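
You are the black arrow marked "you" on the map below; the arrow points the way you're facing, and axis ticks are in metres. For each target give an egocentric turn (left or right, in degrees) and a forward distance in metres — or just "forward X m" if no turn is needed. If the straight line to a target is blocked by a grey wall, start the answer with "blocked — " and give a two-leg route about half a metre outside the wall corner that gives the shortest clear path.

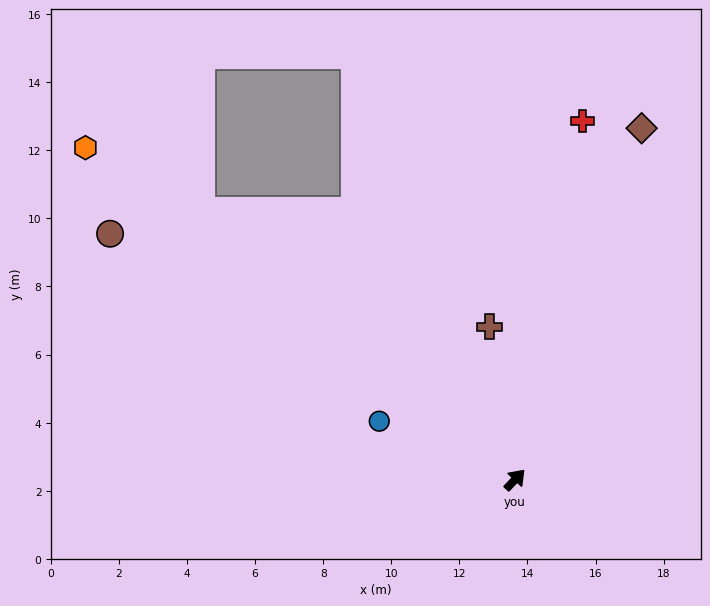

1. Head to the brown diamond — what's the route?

turn left 24°, forward 11.0 m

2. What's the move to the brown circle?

turn left 102°, forward 13.9 m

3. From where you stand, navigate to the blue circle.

turn left 110°, forward 4.3 m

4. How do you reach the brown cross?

turn left 53°, forward 4.5 m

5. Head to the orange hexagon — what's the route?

turn left 96°, forward 15.9 m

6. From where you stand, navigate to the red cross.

turn left 33°, forward 10.7 m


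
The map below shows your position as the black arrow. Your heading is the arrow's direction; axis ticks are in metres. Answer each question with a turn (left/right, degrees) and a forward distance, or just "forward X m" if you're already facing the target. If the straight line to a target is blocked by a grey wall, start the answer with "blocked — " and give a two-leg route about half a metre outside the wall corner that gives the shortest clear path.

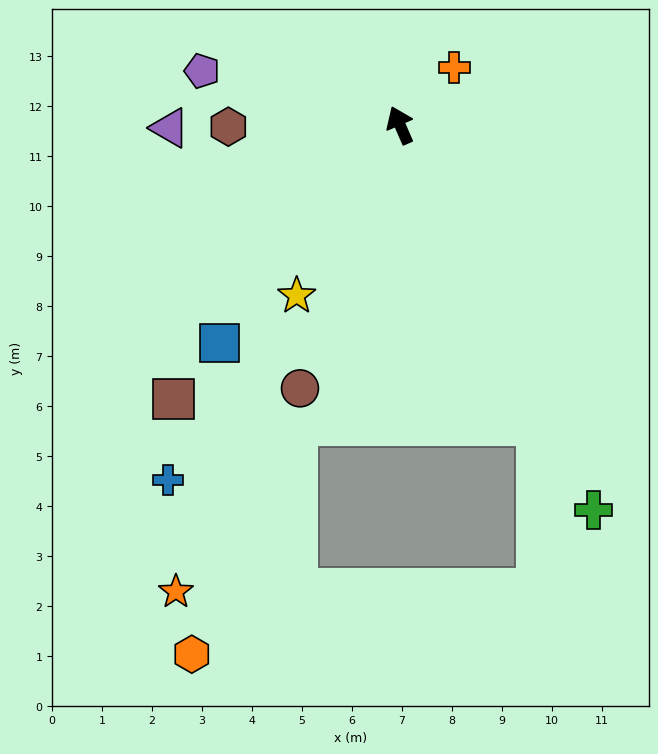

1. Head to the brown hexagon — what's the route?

turn left 67°, forward 3.4 m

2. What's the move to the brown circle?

turn left 136°, forward 5.6 m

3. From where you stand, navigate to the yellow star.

turn left 125°, forward 4.0 m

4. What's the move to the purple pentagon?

turn left 51°, forward 4.1 m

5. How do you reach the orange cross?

turn right 67°, forward 1.6 m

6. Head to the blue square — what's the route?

turn left 117°, forward 5.7 m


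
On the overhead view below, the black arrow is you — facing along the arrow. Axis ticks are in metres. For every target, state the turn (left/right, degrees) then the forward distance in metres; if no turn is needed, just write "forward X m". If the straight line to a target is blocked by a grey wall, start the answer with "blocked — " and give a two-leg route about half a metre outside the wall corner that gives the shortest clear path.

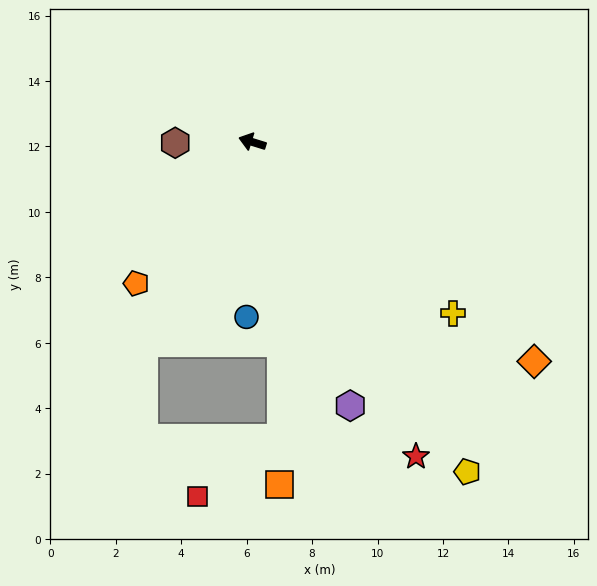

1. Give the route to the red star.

turn left 135°, forward 10.8 m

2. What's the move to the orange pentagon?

turn left 68°, forward 5.6 m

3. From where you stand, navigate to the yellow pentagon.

turn left 140°, forward 12.0 m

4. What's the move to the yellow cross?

turn left 157°, forward 8.1 m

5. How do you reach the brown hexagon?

turn left 18°, forward 2.4 m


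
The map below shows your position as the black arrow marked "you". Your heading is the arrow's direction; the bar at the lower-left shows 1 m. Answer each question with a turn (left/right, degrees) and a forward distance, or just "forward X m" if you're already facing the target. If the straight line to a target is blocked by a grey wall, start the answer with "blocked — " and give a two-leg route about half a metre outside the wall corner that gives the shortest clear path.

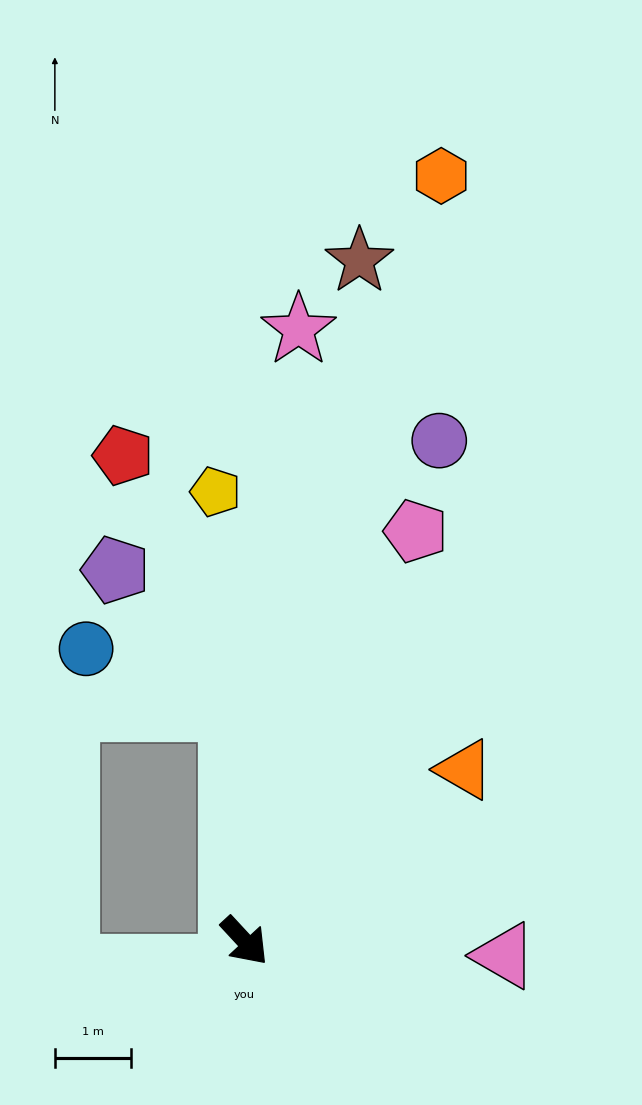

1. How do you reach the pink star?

turn left 132°, forward 8.0 m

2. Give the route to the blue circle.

blocked — turn left 140°, forward 3.1 m, then turn left 65°, forward 2.1 m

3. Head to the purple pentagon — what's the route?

blocked — turn left 140°, forward 3.1 m, then turn left 37°, forward 2.4 m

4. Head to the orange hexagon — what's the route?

turn left 123°, forward 10.4 m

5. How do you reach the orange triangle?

turn left 85°, forward 3.7 m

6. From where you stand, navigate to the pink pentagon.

turn left 115°, forward 5.8 m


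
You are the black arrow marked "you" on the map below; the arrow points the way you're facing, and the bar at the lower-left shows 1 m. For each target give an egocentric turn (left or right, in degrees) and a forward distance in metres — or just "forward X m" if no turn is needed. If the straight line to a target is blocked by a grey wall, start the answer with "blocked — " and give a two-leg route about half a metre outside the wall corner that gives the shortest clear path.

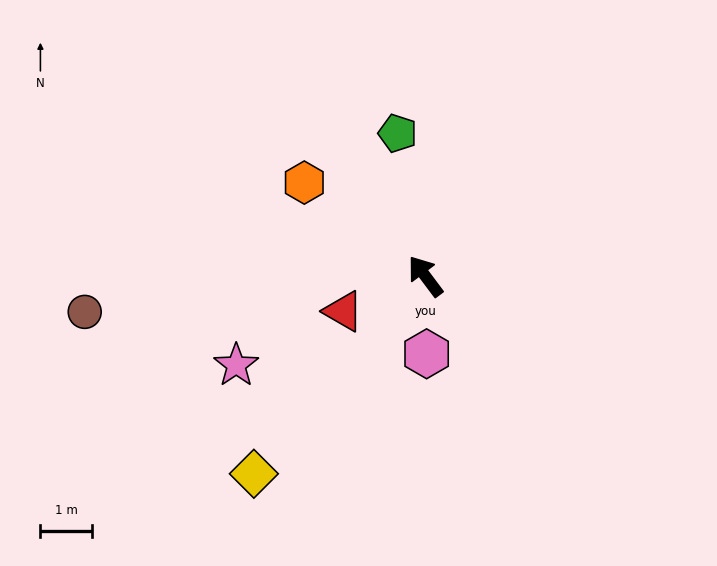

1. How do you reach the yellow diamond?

turn left 102°, forward 5.1 m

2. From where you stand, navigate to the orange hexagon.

turn left 15°, forward 3.0 m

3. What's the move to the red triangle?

turn left 76°, forward 1.7 m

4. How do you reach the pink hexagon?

turn left 144°, forward 1.5 m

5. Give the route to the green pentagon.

turn right 26°, forward 2.8 m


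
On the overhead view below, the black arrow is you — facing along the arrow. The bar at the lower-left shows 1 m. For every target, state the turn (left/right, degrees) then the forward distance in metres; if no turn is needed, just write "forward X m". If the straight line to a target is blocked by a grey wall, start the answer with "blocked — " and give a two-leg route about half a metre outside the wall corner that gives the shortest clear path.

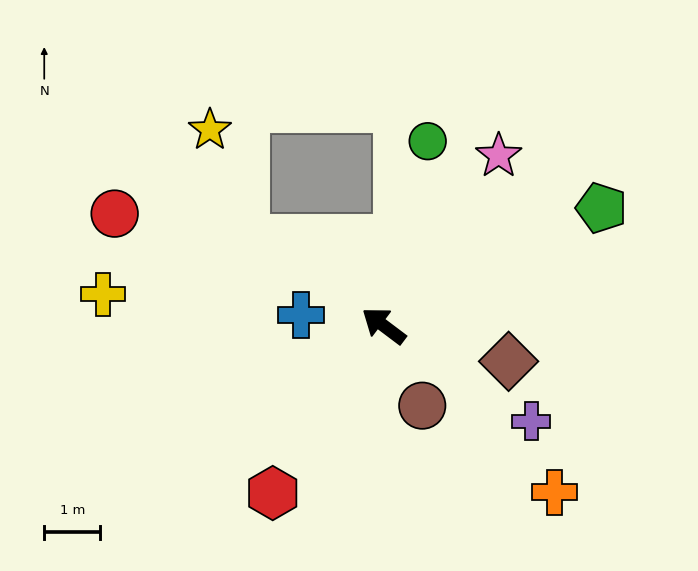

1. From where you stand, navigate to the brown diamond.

turn right 159°, forward 2.3 m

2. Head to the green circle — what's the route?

turn right 66°, forward 3.4 m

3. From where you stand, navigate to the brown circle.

turn left 153°, forward 1.6 m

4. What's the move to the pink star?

turn right 87°, forward 3.7 m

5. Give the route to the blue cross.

turn left 29°, forward 1.5 m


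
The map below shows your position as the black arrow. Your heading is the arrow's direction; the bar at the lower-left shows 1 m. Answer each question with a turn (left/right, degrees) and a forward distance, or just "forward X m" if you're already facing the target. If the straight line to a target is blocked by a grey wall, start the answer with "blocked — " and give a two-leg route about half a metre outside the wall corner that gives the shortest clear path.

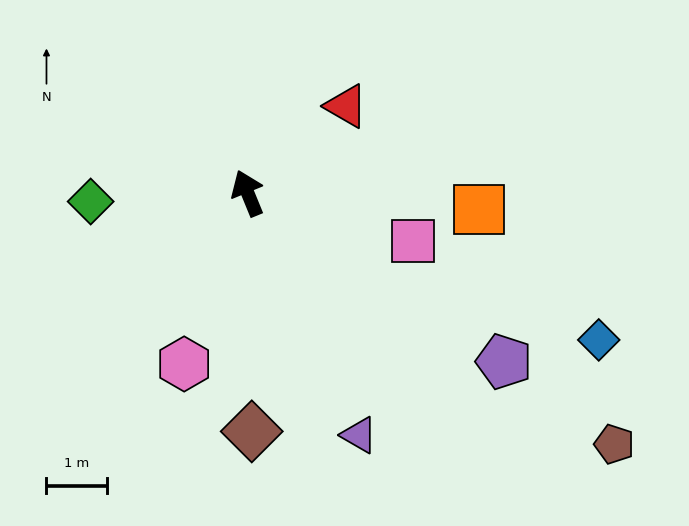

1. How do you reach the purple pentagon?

turn right 146°, forward 5.1 m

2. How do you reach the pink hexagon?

turn left 137°, forward 3.0 m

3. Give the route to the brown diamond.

turn left 159°, forward 4.0 m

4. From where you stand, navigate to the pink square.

turn right 128°, forward 2.9 m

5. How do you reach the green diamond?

turn left 71°, forward 2.6 m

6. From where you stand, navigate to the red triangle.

turn right 71°, forward 2.2 m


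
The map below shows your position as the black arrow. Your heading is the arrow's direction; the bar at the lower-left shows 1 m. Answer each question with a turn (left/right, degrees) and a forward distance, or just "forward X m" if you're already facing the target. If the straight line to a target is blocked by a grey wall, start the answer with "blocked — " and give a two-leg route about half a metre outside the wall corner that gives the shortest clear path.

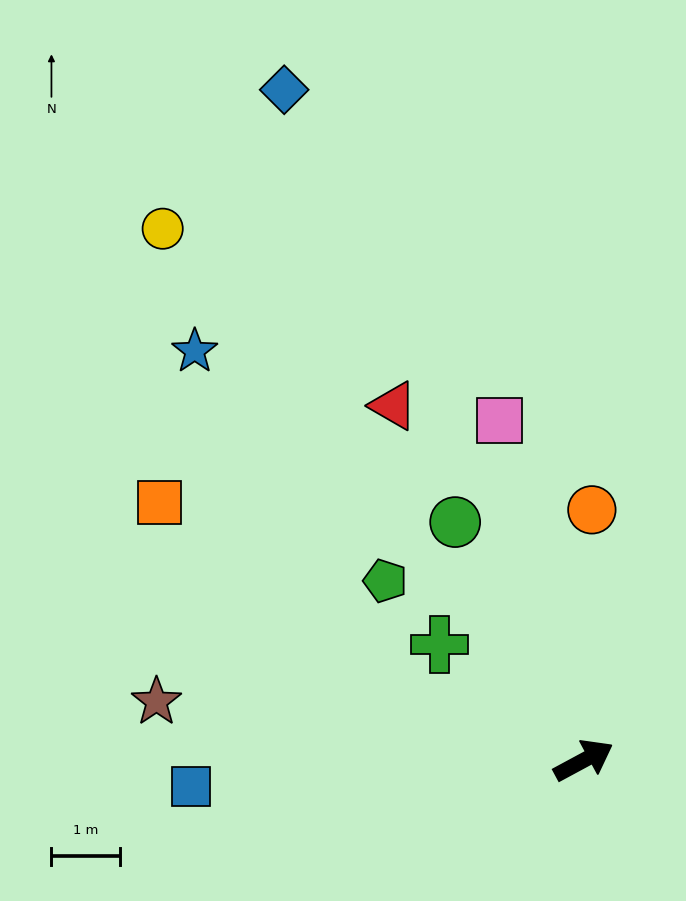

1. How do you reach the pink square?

turn left 76°, forward 5.1 m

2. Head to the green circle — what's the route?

turn left 90°, forward 4.0 m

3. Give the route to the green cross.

turn left 113°, forward 2.7 m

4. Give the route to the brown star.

turn left 144°, forward 6.3 m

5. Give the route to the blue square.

turn left 155°, forward 5.8 m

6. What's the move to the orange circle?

turn left 60°, forward 3.7 m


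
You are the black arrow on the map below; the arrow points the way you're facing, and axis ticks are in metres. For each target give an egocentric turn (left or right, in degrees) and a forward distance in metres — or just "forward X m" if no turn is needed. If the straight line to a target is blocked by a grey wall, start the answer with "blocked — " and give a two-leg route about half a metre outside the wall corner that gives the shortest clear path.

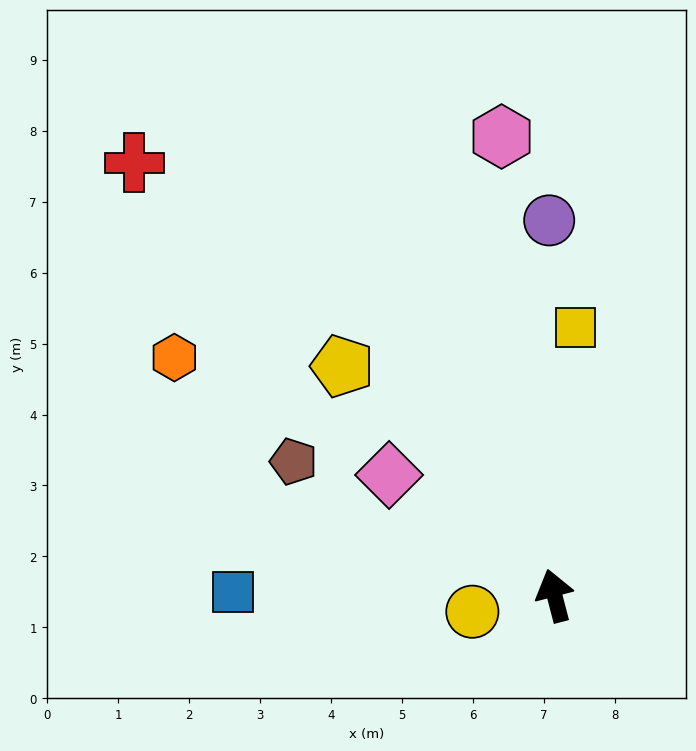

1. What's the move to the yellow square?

turn right 19°, forward 3.8 m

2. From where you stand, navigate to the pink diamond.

turn left 39°, forward 2.9 m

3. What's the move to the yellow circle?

turn left 87°, forward 1.2 m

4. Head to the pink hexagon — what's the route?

turn right 8°, forward 6.5 m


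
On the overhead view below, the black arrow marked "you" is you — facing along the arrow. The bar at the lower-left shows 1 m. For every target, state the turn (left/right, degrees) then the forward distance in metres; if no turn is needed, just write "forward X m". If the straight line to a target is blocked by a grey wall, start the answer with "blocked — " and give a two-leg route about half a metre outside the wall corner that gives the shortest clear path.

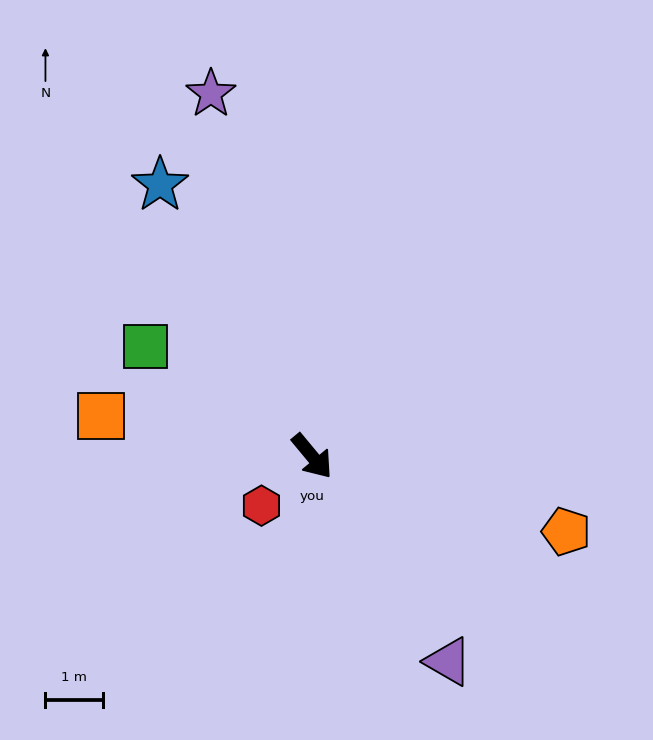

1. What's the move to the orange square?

turn right 141°, forward 3.7 m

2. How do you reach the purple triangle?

turn right 6°, forward 4.3 m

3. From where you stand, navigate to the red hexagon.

turn right 85°, forward 1.2 m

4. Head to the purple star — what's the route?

turn left 156°, forward 6.5 m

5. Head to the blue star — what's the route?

turn left 170°, forward 5.4 m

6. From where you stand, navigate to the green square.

turn right 163°, forward 3.5 m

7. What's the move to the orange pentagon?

turn left 34°, forward 4.6 m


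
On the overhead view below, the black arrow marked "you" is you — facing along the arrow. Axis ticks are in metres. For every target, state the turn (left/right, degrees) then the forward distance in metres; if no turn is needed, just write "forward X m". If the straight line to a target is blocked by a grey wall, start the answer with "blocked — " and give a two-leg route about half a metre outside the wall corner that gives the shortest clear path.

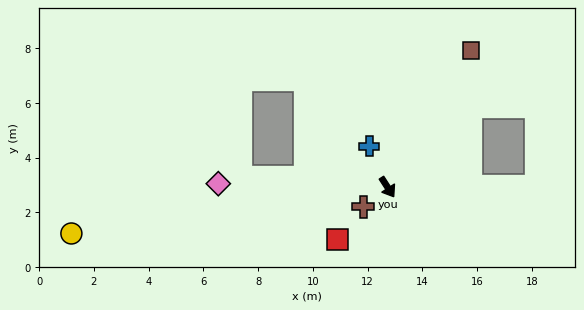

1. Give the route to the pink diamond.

turn right 124°, forward 6.2 m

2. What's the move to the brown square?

turn left 116°, forward 5.9 m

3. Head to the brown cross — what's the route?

turn right 84°, forward 1.1 m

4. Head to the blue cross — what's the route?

turn left 171°, forward 1.6 m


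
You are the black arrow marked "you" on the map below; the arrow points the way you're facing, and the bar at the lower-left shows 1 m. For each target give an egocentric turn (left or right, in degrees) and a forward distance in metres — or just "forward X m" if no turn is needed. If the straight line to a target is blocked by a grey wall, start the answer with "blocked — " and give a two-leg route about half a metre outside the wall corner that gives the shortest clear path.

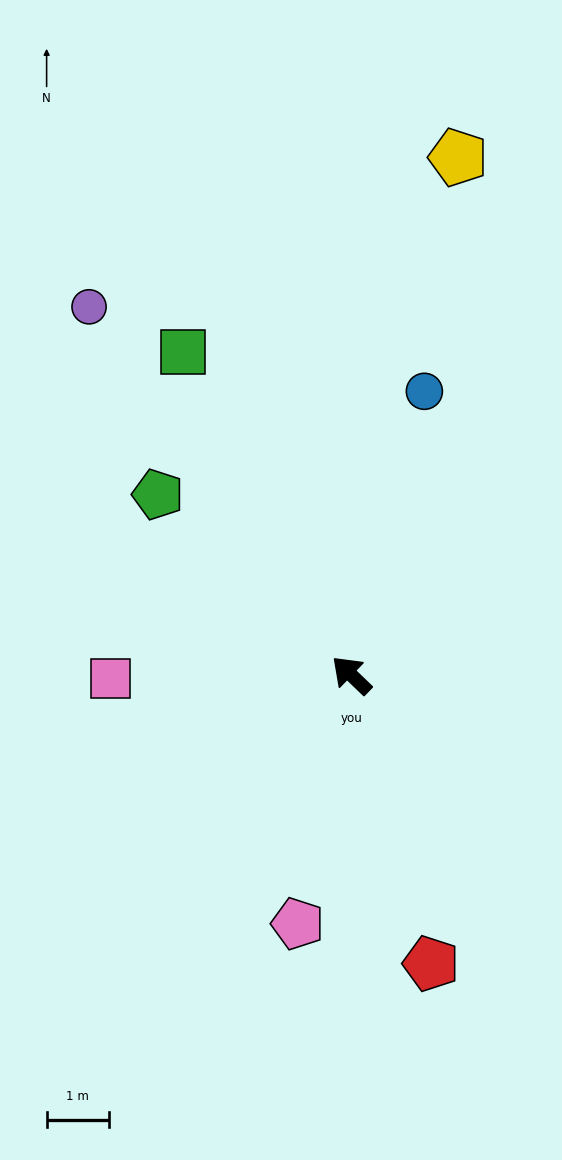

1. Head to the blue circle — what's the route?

turn right 61°, forward 4.7 m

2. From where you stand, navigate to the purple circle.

turn right 11°, forward 7.3 m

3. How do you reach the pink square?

turn left 45°, forward 3.9 m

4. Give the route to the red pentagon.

turn left 149°, forward 4.8 m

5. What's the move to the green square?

turn right 19°, forward 5.9 m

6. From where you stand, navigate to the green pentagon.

forward 4.3 m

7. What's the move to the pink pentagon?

turn left 122°, forward 4.1 m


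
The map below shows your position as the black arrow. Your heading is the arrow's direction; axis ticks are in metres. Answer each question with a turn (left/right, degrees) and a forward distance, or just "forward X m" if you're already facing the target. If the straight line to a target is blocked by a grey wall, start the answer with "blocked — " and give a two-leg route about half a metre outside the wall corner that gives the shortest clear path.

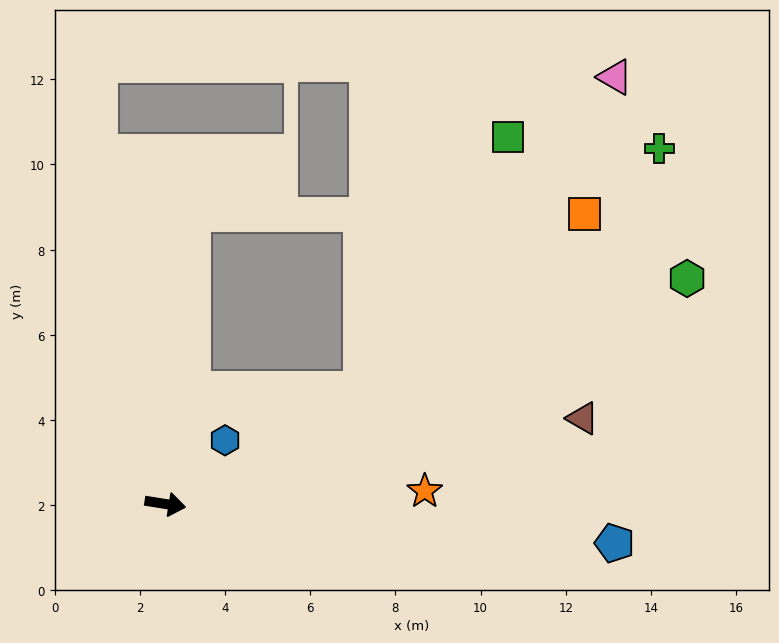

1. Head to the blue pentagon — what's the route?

turn left 4°, forward 10.6 m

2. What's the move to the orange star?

turn left 12°, forward 6.1 m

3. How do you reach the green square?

blocked — turn left 39°, forward 5.3 m, then turn left 30°, forward 6.8 m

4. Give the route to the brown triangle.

turn left 21°, forward 10.0 m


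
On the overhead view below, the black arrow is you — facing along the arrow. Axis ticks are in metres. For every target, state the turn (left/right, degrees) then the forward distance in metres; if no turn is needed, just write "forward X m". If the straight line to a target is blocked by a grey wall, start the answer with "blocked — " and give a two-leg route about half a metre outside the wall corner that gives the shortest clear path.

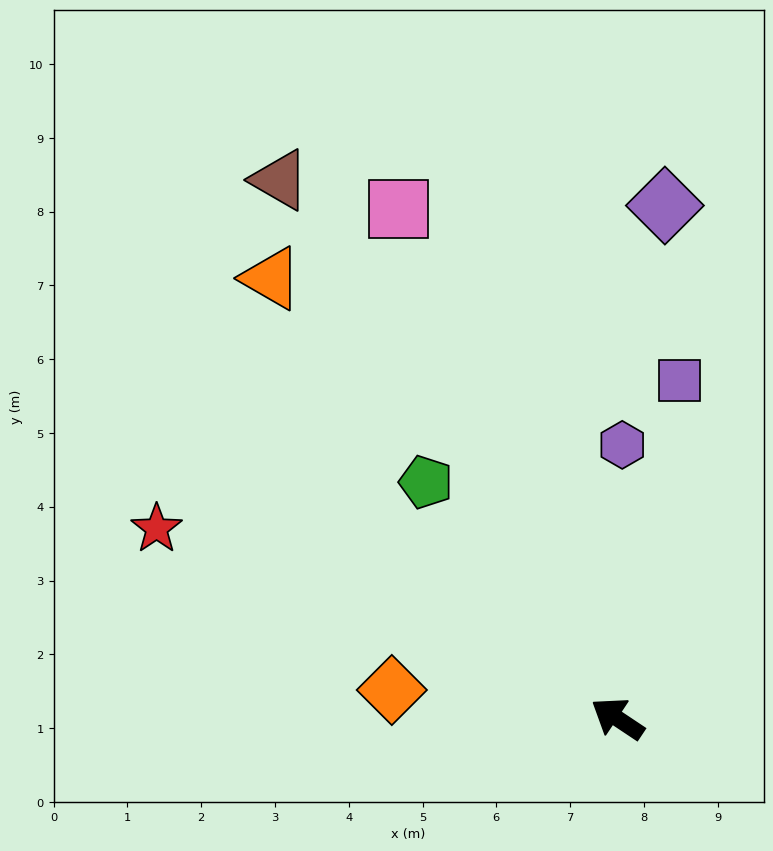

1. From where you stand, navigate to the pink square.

turn right 33°, forward 7.5 m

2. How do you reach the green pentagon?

turn right 17°, forward 4.1 m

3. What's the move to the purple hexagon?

turn right 57°, forward 3.7 m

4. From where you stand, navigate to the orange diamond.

turn left 26°, forward 3.1 m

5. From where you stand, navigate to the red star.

turn left 11°, forward 6.8 m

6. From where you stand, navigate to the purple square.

turn right 67°, forward 4.7 m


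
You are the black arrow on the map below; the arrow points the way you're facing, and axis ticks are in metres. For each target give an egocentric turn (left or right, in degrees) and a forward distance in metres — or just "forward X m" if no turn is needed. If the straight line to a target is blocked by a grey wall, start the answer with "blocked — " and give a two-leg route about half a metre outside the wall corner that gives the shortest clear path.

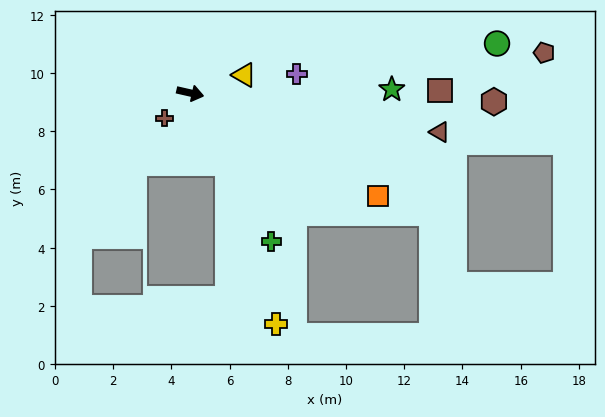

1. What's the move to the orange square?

turn right 16°, forward 7.4 m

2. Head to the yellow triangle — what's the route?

turn left 31°, forward 2.0 m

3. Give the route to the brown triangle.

turn left 4°, forward 8.7 m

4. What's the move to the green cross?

turn right 49°, forward 5.8 m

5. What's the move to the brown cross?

turn right 123°, forward 1.2 m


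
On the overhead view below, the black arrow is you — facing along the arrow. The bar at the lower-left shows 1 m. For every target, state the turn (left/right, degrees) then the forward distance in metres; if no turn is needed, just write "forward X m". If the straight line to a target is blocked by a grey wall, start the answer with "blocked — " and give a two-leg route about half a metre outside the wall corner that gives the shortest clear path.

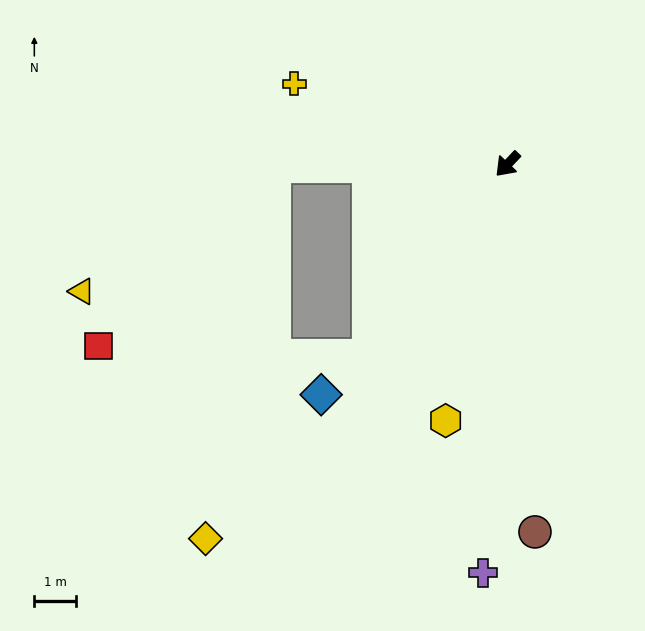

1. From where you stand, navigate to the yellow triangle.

blocked — turn right 46°, forward 5.7 m, then turn left 33°, forward 5.5 m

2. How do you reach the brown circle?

turn left 48°, forward 8.9 m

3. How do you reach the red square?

blocked — turn right 46°, forward 5.7 m, then turn left 45°, forward 6.1 m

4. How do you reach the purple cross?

turn left 40°, forward 9.9 m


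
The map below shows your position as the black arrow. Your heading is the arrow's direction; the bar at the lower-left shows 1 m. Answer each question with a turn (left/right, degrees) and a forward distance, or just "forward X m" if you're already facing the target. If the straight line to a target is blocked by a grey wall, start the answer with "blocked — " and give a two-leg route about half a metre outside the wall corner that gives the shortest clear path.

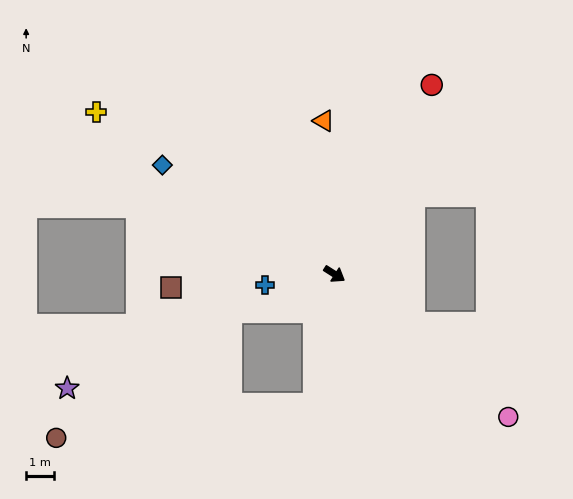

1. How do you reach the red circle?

turn left 95°, forward 7.5 m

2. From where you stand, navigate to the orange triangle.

turn left 126°, forward 5.4 m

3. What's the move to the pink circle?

turn right 7°, forward 7.9 m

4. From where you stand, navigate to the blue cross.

turn right 139°, forward 2.5 m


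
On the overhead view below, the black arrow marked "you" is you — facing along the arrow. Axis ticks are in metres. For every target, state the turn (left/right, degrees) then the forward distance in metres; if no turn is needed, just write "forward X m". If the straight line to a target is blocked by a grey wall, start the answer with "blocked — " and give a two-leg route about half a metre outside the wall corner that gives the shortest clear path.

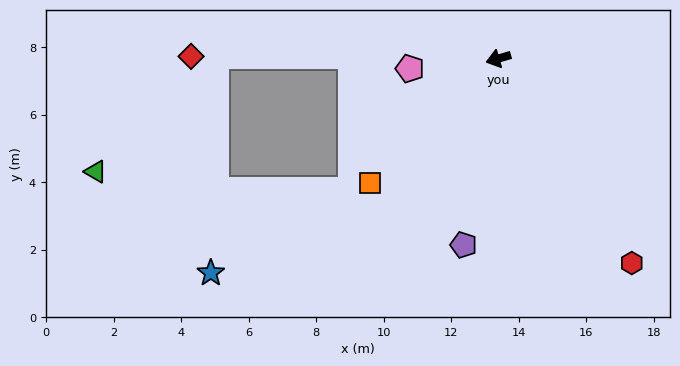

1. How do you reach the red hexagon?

turn left 107°, forward 7.2 m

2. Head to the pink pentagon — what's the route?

turn right 10°, forward 2.6 m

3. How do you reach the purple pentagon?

turn left 63°, forward 5.6 m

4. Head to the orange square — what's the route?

turn left 28°, forward 5.3 m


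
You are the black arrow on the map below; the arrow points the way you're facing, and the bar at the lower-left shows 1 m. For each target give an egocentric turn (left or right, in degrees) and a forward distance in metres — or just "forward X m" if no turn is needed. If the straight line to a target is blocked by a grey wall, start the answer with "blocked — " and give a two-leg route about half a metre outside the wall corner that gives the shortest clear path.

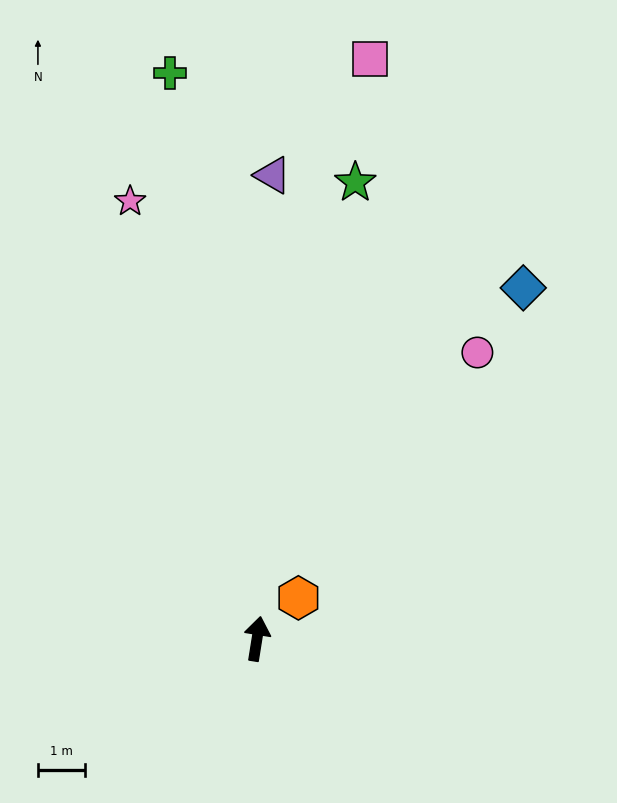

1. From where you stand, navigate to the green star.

turn right 3°, forward 9.8 m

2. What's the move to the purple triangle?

turn left 7°, forward 9.8 m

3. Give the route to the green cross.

turn left 18°, forward 12.1 m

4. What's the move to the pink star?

turn left 25°, forward 9.6 m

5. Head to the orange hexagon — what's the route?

turn right 36°, forward 1.2 m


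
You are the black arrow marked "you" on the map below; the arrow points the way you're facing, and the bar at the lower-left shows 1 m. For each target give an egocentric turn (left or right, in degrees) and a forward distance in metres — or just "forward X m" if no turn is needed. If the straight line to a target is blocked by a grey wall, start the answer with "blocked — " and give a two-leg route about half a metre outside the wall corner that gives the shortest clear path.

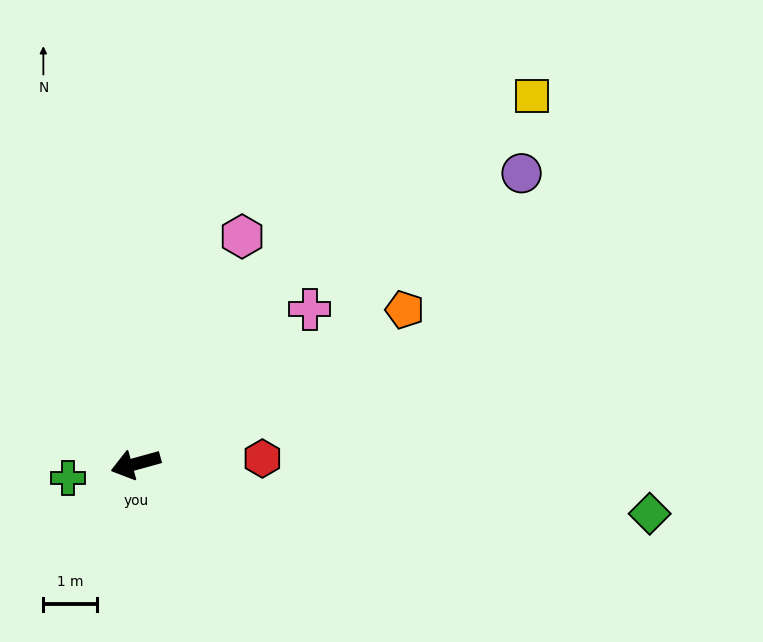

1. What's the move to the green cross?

turn right 4°, forward 1.3 m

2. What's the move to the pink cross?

turn right 154°, forward 4.3 m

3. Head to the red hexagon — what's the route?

turn left 167°, forward 2.3 m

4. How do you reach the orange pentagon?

turn right 166°, forward 5.7 m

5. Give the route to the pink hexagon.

turn right 131°, forward 4.6 m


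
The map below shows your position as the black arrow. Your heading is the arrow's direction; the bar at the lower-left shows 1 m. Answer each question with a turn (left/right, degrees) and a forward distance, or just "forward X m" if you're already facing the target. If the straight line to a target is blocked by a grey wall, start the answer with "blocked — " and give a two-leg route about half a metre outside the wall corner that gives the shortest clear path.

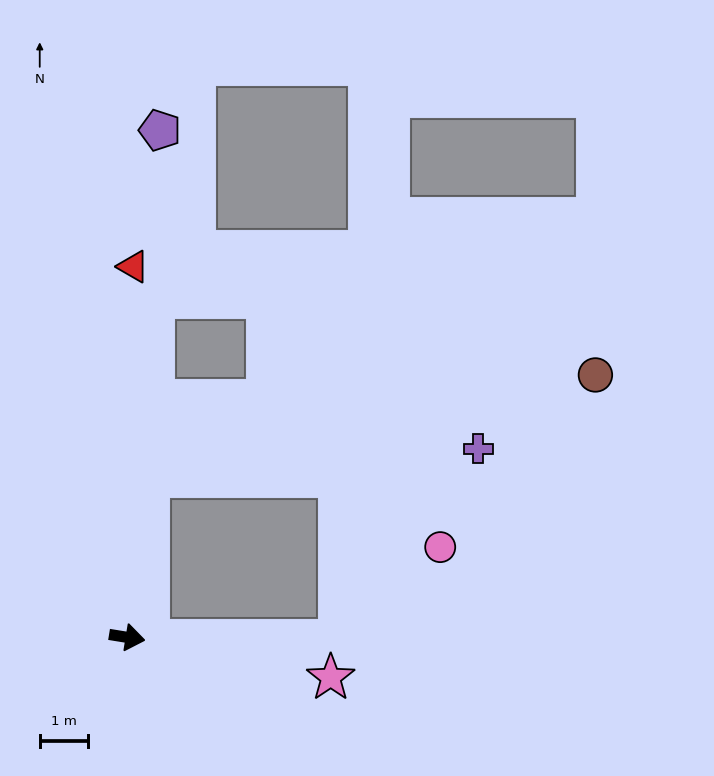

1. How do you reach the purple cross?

blocked — turn left 9°, forward 4.4 m, then turn left 54°, forward 4.9 m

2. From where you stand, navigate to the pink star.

forward 4.3 m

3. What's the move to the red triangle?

turn left 98°, forward 7.7 m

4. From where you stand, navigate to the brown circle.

blocked — turn left 91°, forward 3.3 m, then turn right 69°, forward 9.5 m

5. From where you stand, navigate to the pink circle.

blocked — turn left 9°, forward 4.4 m, then turn left 43°, forward 2.8 m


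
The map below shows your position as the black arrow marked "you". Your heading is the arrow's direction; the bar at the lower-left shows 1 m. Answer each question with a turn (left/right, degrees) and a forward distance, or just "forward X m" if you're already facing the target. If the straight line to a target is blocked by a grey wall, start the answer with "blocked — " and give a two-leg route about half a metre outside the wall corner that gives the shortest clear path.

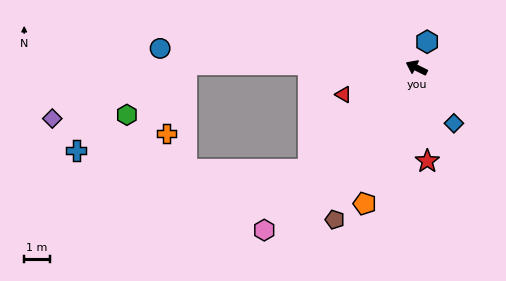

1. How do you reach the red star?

turn left 123°, forward 3.7 m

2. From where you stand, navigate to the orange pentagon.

turn left 95°, forward 5.7 m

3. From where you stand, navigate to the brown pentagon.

turn left 88°, forward 6.8 m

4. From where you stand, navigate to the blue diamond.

turn left 150°, forward 2.6 m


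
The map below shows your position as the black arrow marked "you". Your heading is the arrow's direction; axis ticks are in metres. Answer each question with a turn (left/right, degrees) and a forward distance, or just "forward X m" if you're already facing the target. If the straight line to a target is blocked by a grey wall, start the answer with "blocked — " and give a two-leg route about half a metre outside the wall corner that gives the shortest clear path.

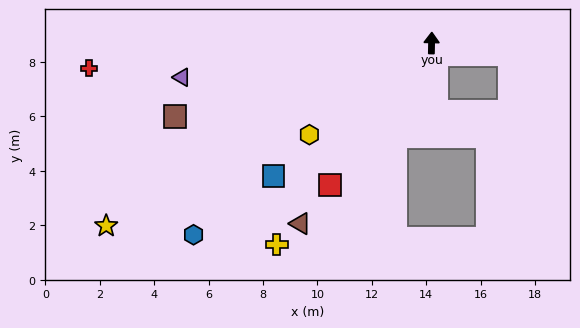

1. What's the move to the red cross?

turn left 96°, forward 12.6 m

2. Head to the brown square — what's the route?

turn left 107°, forward 9.8 m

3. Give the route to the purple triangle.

turn left 99°, forward 9.3 m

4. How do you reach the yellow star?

turn left 121°, forward 13.7 m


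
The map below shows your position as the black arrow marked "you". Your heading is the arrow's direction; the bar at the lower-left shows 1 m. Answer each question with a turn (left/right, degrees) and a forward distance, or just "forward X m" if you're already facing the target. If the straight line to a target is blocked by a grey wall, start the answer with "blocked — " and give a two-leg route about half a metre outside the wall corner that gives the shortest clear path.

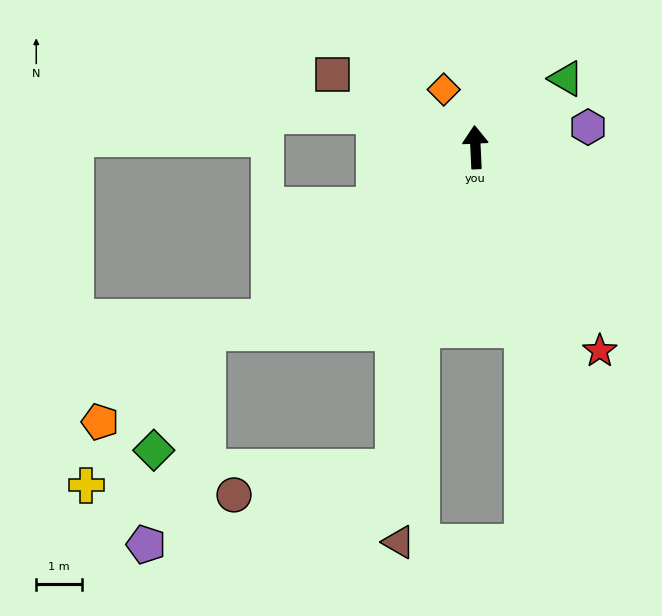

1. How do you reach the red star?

turn right 151°, forward 5.3 m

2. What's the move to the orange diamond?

turn left 26°, forward 1.5 m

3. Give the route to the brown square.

turn left 60°, forward 3.5 m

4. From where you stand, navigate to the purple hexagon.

turn right 83°, forward 2.5 m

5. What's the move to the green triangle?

turn right 56°, forward 2.5 m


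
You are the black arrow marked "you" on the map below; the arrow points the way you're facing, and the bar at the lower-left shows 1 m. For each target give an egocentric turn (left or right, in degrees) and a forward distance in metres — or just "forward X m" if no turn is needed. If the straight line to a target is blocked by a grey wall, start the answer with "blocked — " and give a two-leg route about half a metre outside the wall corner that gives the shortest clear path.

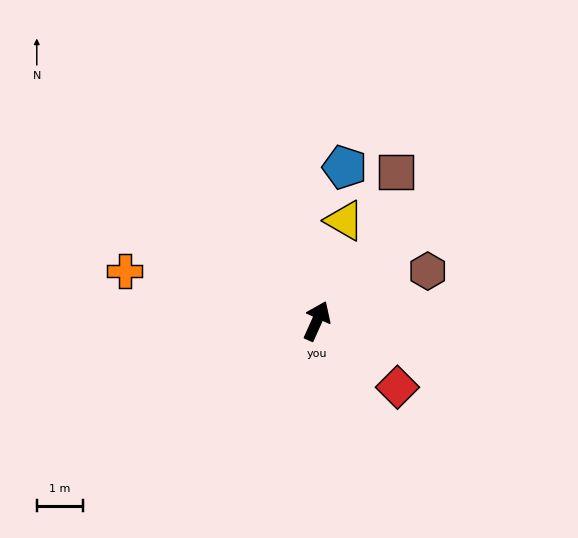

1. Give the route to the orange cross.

turn left 100°, forward 4.3 m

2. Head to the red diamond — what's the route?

turn right 105°, forward 2.2 m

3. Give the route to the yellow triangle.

turn left 9°, forward 2.2 m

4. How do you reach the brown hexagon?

turn right 42°, forward 2.6 m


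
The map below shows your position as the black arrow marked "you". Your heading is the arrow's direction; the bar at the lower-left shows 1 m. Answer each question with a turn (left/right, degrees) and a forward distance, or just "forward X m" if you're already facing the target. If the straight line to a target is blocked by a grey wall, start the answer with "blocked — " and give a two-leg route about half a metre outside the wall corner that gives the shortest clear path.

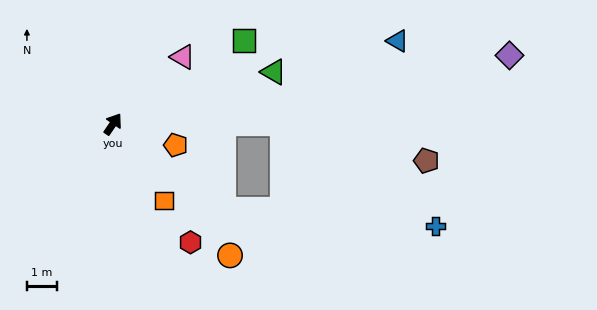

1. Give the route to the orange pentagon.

turn right 74°, forward 2.2 m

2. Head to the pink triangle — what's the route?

turn right 12°, forward 3.2 m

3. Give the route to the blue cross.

blocked — turn right 93°, forward 4.7 m, then turn left 33°, forward 7.1 m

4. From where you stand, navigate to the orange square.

turn right 112°, forward 3.1 m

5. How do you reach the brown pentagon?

blocked — turn right 56°, forward 5.6 m, then turn right 14°, forward 5.0 m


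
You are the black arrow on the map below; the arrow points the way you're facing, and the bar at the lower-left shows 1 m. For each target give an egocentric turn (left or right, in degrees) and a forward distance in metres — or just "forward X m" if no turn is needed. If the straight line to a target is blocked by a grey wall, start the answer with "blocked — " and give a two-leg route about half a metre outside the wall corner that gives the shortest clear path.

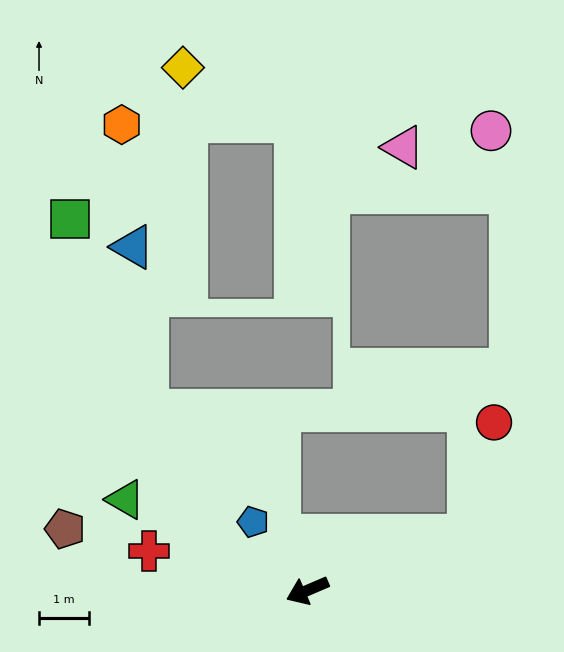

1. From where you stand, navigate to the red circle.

blocked — turn left 176°, forward 3.4 m, then turn left 58°, forward 2.3 m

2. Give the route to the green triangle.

turn right 50°, forward 4.1 m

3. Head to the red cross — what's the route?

turn right 37°, forward 3.3 m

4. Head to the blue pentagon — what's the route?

turn right 75°, forward 1.7 m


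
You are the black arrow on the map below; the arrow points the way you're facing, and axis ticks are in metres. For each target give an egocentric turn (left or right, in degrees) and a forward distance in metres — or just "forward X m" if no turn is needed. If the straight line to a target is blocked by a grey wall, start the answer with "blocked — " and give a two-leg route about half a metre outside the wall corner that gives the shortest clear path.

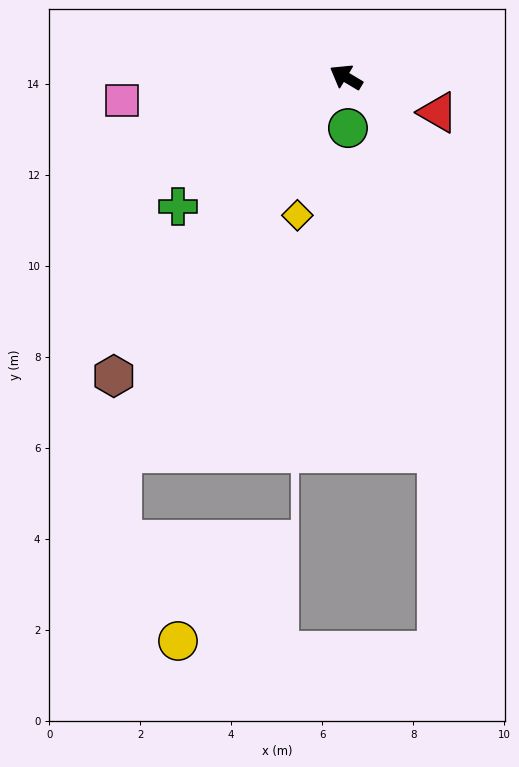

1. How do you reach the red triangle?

turn right 170°, forward 2.2 m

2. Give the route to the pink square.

turn left 37°, forward 5.0 m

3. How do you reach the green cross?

turn left 68°, forward 4.7 m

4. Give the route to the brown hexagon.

turn left 83°, forward 8.3 m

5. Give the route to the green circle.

turn left 123°, forward 1.1 m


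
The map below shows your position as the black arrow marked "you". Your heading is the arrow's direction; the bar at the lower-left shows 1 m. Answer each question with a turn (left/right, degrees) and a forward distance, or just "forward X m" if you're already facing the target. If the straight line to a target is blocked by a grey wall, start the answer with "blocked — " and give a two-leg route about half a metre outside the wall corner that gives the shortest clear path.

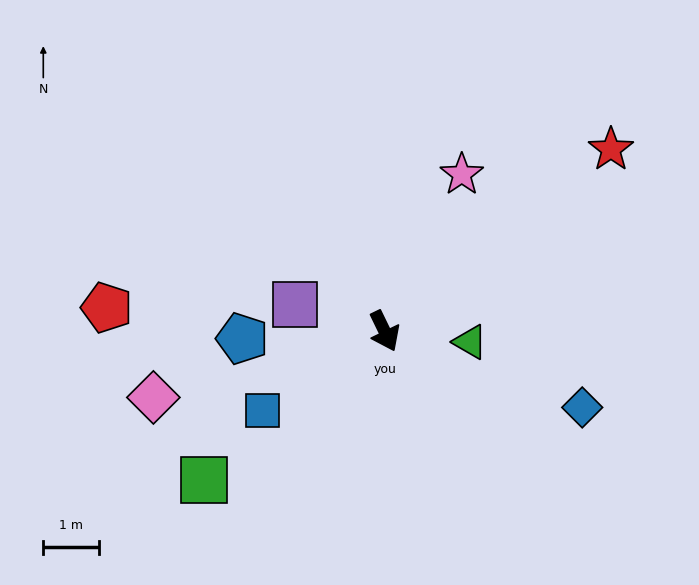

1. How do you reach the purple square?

turn right 132°, forward 1.7 m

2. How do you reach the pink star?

turn left 128°, forward 3.2 m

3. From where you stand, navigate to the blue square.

turn right 83°, forward 2.6 m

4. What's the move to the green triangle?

turn left 57°, forward 1.6 m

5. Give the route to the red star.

turn left 103°, forward 5.2 m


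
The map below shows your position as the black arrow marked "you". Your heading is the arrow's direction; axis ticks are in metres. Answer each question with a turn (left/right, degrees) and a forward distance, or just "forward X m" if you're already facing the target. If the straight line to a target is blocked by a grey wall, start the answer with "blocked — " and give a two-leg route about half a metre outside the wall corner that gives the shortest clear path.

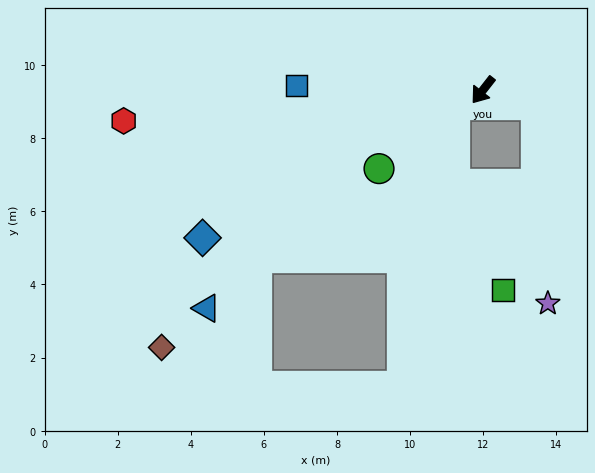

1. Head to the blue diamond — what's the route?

turn right 24°, forward 8.7 m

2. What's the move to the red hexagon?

turn right 47°, forward 9.9 m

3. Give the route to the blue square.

turn right 53°, forward 5.1 m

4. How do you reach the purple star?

blocked — turn left 113°, forward 1.5 m, then turn right 72°, forward 5.5 m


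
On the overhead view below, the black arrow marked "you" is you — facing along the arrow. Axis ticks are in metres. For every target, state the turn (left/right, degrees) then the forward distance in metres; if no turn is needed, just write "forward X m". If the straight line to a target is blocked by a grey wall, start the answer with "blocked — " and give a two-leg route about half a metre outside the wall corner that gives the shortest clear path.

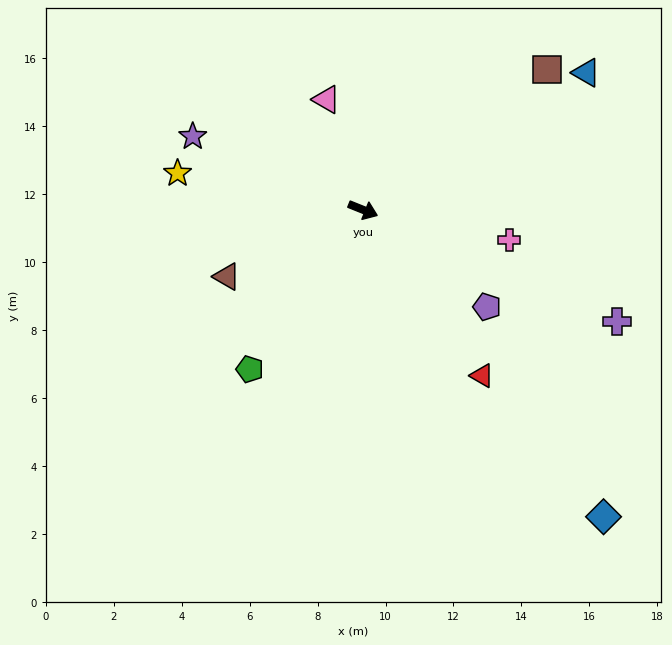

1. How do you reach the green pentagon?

turn right 104°, forward 5.8 m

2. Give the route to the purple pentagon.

turn right 16°, forward 4.6 m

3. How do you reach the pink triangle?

turn left 130°, forward 3.4 m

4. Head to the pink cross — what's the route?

turn left 10°, forward 4.4 m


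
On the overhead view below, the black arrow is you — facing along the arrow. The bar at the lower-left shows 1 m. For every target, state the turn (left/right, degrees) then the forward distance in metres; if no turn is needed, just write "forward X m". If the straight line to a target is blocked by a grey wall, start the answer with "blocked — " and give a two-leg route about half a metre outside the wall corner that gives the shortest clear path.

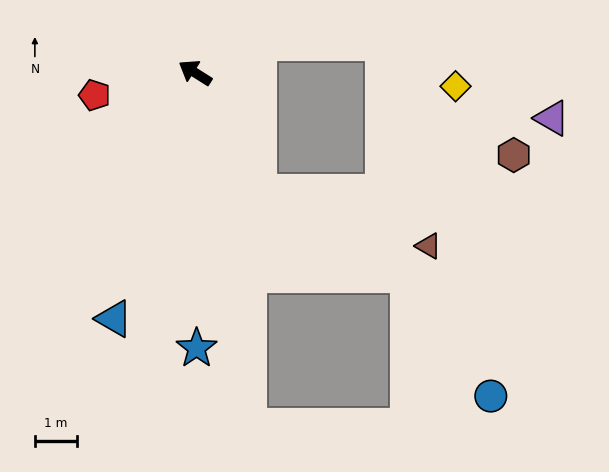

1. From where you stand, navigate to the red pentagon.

turn left 45°, forward 2.5 m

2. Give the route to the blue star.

turn left 123°, forward 6.6 m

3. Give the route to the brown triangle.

blocked — turn left 150°, forward 3.2 m, then turn left 45°, forward 4.2 m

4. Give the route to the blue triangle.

turn left 104°, forward 6.2 m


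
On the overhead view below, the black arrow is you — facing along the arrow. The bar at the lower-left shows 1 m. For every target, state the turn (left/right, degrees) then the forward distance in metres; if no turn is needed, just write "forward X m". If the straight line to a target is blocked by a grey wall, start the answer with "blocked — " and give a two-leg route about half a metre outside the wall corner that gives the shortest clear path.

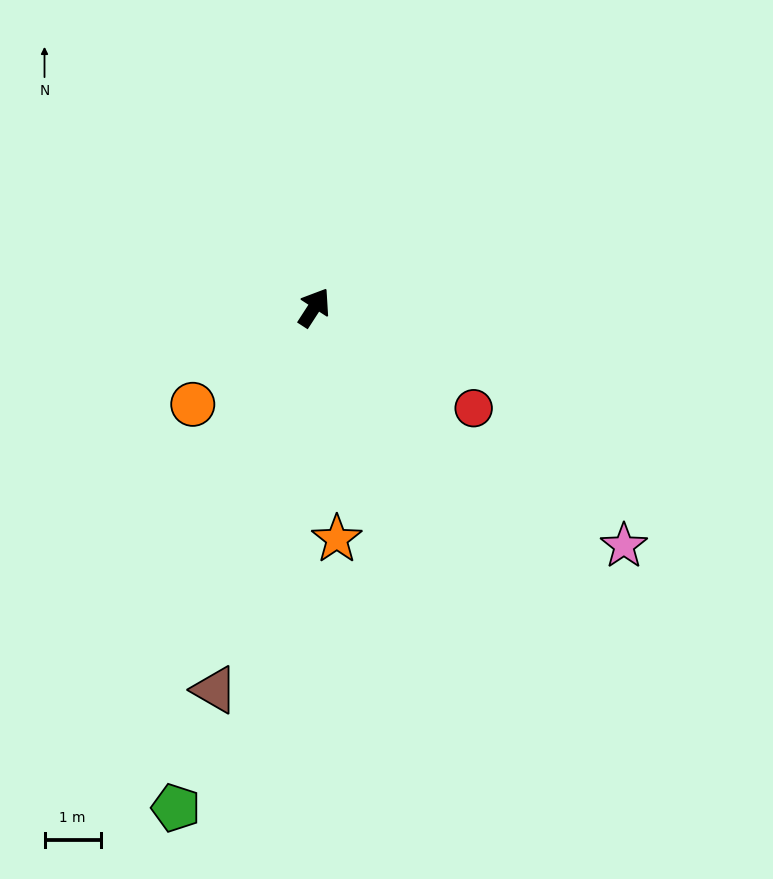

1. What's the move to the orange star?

turn right 142°, forward 4.1 m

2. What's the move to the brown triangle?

turn right 162°, forward 7.0 m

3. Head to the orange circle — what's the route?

turn left 161°, forward 2.8 m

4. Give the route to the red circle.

turn right 89°, forward 3.4 m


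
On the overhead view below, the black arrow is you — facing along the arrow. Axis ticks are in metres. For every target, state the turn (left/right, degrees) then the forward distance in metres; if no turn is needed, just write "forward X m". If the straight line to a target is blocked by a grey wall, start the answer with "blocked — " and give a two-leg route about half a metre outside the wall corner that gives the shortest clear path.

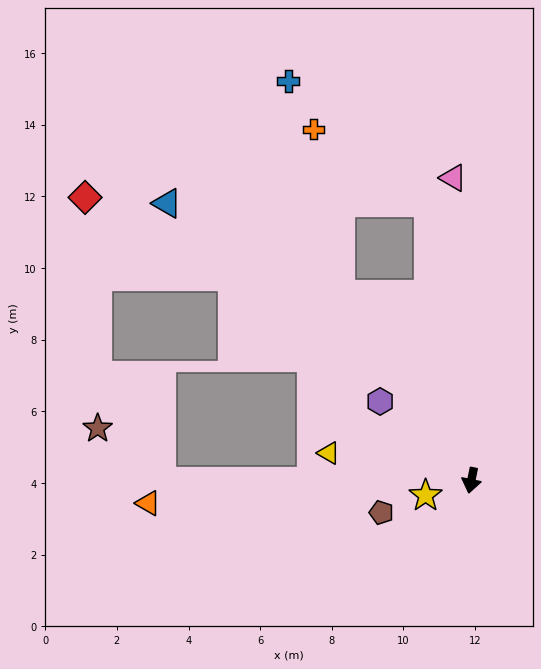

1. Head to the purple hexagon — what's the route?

turn right 119°, forward 3.4 m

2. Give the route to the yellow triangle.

turn right 89°, forward 4.1 m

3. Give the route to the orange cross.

blocked — turn right 133°, forward 6.3 m, then turn right 26°, forward 4.7 m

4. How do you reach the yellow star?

turn right 60°, forward 1.3 m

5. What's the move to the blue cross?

blocked — turn right 160°, forward 7.9 m, then turn left 41°, forward 5.2 m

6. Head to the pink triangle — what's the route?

turn right 165°, forward 8.5 m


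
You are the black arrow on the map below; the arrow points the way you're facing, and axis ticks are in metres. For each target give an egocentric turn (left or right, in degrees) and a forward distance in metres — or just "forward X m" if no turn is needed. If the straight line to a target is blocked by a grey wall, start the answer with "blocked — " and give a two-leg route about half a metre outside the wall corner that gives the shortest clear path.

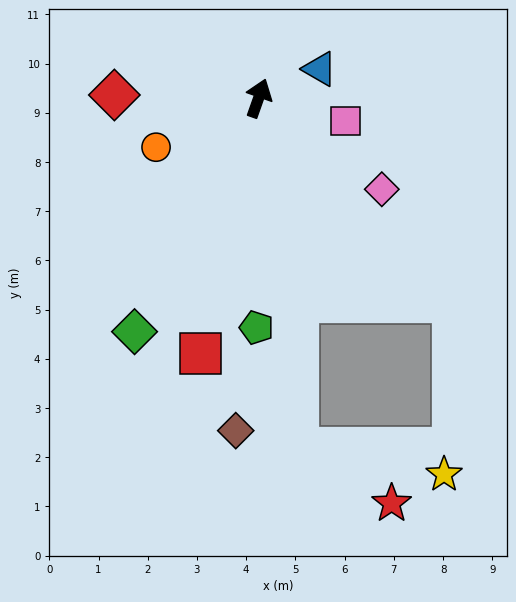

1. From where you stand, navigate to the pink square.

turn right 85°, forward 1.8 m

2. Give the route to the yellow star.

blocked — turn right 154°, forward 7.2 m, then turn left 73°, forward 3.0 m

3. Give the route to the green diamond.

turn left 171°, forward 5.4 m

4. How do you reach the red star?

blocked — turn right 154°, forward 7.2 m, then turn left 53°, forward 2.2 m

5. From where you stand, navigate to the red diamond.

turn left 108°, forward 2.9 m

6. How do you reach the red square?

turn right 173°, forward 5.3 m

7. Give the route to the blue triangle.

turn right 45°, forward 1.4 m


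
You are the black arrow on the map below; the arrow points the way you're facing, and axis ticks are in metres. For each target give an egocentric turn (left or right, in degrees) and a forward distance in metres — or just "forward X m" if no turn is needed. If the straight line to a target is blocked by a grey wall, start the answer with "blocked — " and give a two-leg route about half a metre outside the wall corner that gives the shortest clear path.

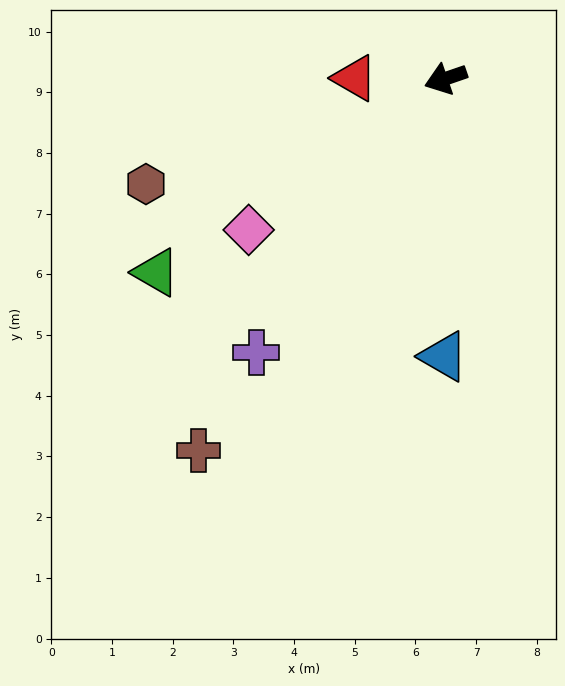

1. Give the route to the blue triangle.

turn left 71°, forward 4.6 m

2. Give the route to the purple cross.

turn left 36°, forward 5.5 m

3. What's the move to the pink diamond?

turn left 19°, forward 4.1 m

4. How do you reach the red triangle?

turn right 19°, forward 1.5 m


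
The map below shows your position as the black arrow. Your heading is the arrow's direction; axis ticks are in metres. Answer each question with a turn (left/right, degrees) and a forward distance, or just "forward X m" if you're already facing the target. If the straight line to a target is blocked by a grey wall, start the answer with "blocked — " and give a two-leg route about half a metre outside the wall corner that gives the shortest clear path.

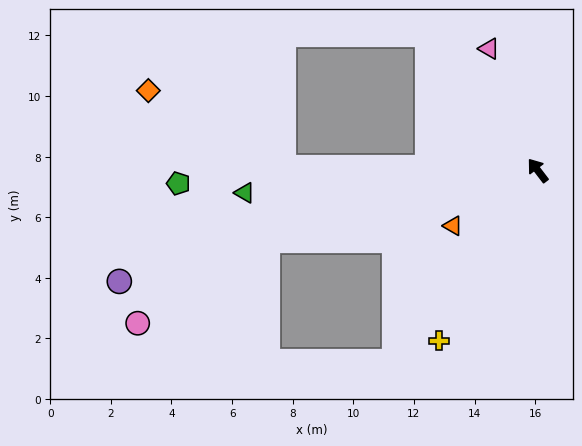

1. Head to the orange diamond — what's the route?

blocked — turn left 52°, forward 8.4 m, then turn right 29°, forward 5.1 m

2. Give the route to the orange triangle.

turn left 86°, forward 3.3 m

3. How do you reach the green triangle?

turn left 57°, forward 9.7 m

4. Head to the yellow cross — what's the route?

turn left 113°, forward 6.5 m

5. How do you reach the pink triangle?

turn right 16°, forward 4.3 m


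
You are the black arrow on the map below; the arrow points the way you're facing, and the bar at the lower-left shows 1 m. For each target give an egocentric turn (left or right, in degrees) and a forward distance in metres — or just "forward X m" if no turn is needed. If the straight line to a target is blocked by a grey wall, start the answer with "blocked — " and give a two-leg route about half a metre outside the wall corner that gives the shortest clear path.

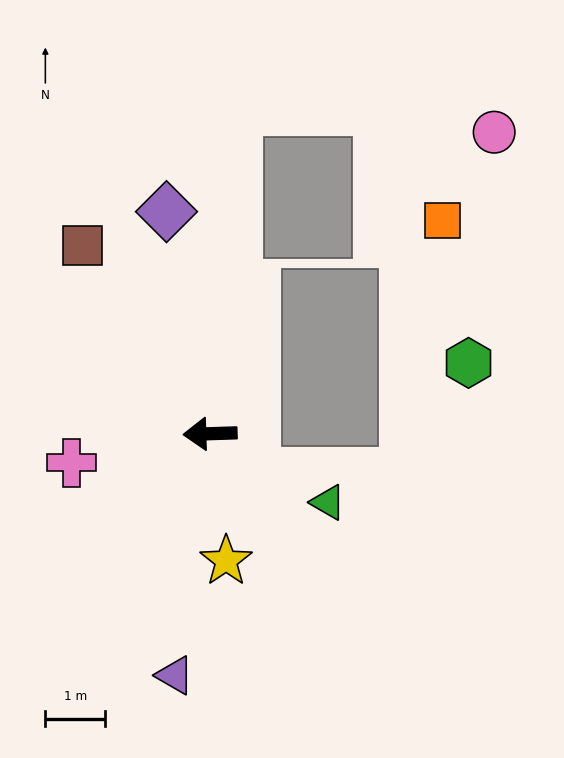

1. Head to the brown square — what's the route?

turn right 58°, forward 3.8 m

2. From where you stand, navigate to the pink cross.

turn left 10°, forward 2.4 m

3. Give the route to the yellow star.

turn left 95°, forward 2.2 m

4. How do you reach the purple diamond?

turn right 81°, forward 3.8 m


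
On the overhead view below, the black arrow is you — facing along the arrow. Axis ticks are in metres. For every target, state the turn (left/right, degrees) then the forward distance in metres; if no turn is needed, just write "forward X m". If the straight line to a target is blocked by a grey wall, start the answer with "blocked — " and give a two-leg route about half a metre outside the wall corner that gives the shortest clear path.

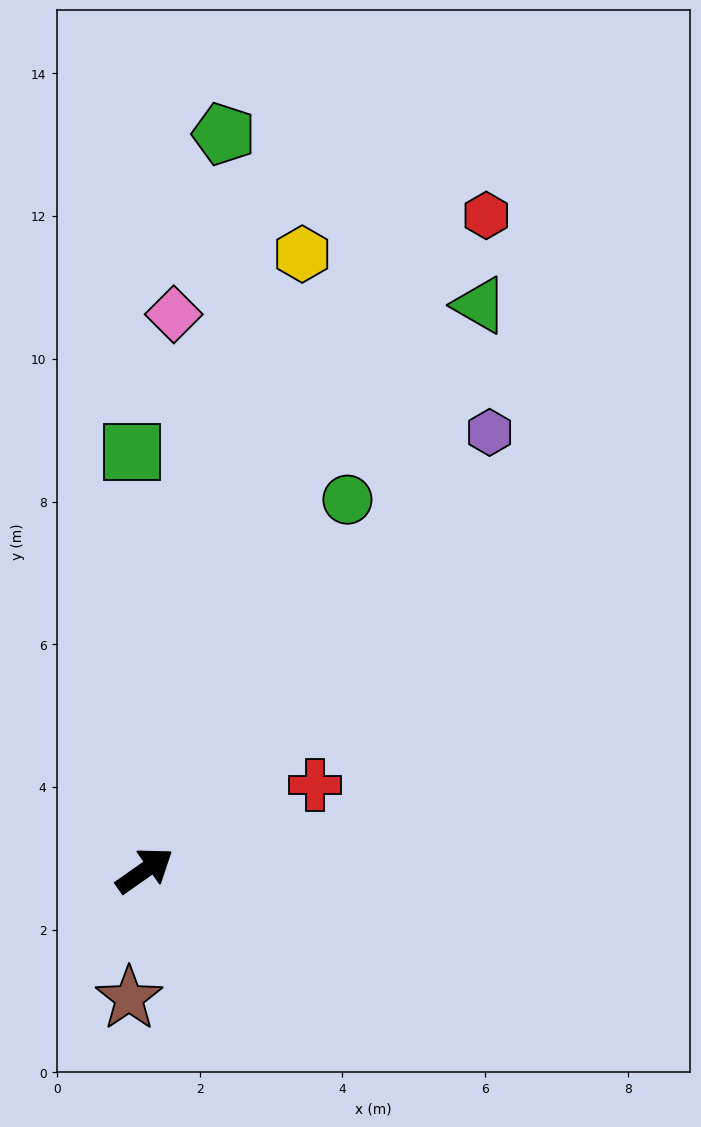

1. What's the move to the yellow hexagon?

turn left 41°, forward 8.9 m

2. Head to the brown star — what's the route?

turn right 132°, forward 1.8 m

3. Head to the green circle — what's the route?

turn left 26°, forward 5.9 m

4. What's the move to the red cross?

turn right 9°, forward 2.7 m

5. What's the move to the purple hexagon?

turn left 17°, forward 7.8 m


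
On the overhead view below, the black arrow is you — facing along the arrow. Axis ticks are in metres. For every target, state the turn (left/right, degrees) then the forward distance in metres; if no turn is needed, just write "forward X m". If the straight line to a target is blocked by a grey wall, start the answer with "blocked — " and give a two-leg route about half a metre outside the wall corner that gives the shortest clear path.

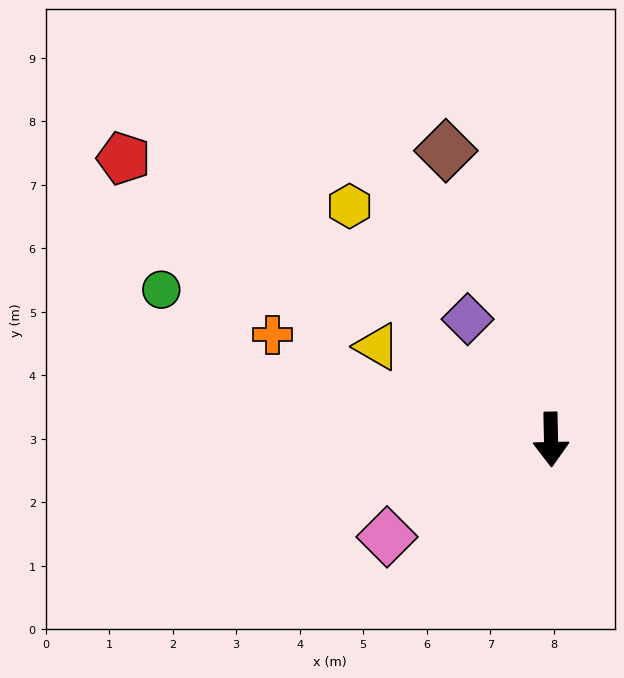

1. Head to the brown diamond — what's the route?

turn right 161°, forward 4.8 m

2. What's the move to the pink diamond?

turn right 60°, forward 3.0 m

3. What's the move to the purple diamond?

turn right 146°, forward 2.3 m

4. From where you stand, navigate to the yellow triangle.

turn right 119°, forward 3.1 m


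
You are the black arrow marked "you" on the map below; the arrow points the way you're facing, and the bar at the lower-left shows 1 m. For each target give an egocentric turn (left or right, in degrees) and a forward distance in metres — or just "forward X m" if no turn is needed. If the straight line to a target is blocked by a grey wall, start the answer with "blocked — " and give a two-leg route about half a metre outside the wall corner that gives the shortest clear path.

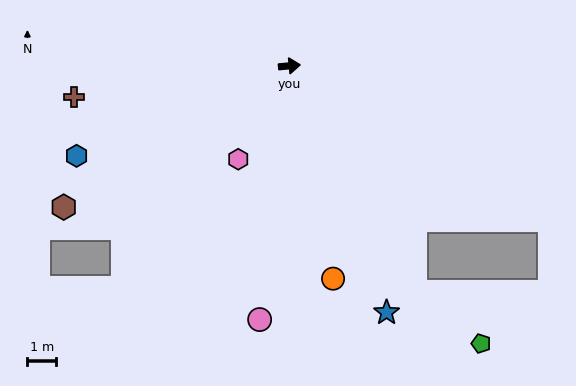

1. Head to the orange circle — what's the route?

turn right 84°, forward 7.5 m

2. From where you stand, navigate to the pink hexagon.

turn right 124°, forward 3.7 m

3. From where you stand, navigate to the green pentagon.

blocked — turn right 66°, forward 9.0 m, then turn left 23°, forward 2.9 m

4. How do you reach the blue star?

turn right 74°, forward 9.2 m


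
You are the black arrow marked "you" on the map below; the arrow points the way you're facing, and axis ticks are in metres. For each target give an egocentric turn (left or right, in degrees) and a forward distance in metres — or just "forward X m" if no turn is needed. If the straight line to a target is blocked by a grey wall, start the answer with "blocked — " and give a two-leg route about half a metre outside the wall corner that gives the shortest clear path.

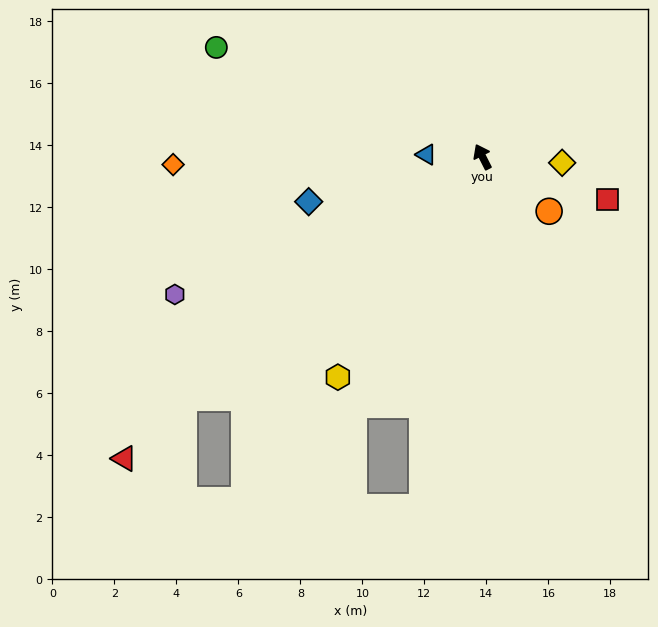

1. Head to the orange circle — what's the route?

turn right 156°, forward 2.8 m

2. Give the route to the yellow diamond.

turn right 121°, forward 2.6 m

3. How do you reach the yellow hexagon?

turn left 120°, forward 8.5 m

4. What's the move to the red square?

turn right 136°, forward 4.3 m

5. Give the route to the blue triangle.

turn left 61°, forward 1.8 m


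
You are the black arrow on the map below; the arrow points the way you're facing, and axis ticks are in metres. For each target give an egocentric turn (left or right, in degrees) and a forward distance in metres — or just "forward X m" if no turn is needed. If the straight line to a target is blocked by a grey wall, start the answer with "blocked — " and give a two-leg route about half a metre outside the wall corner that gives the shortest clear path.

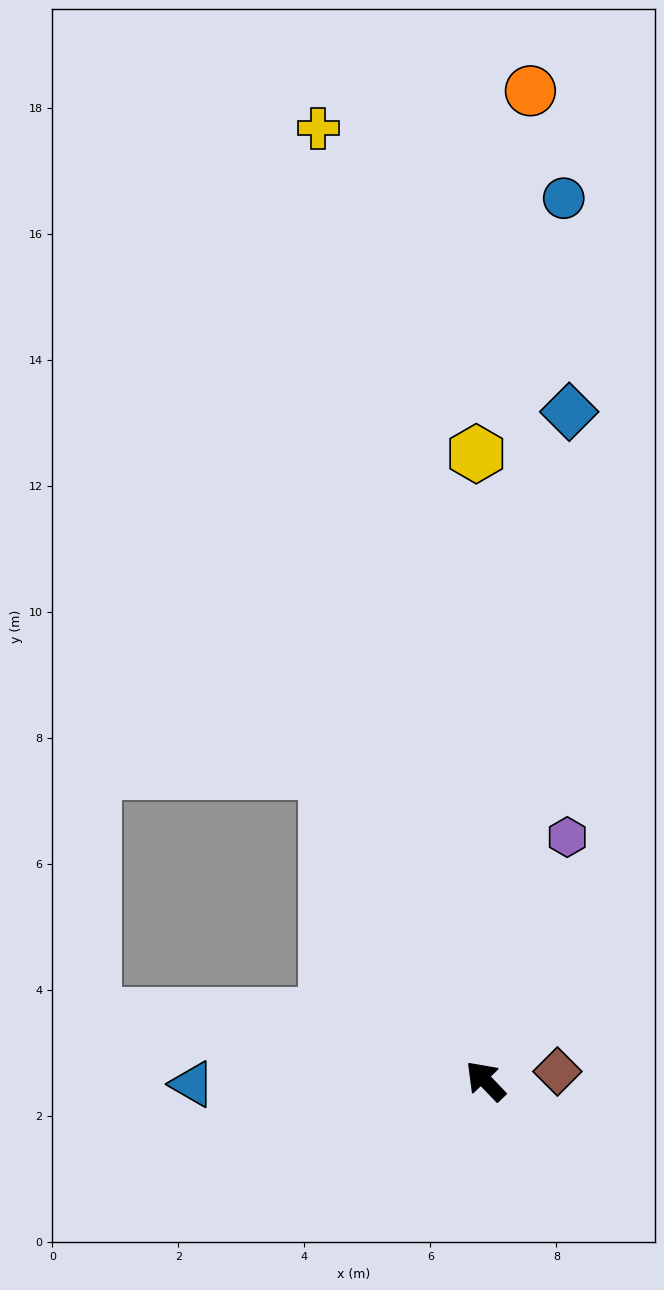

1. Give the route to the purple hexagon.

turn right 62°, forward 4.1 m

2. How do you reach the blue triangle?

turn left 47°, forward 4.7 m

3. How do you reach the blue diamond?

turn right 51°, forward 10.7 m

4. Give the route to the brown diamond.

turn right 126°, forward 1.2 m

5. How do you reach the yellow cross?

turn right 34°, forward 15.4 m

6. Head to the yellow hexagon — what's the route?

turn right 43°, forward 10.0 m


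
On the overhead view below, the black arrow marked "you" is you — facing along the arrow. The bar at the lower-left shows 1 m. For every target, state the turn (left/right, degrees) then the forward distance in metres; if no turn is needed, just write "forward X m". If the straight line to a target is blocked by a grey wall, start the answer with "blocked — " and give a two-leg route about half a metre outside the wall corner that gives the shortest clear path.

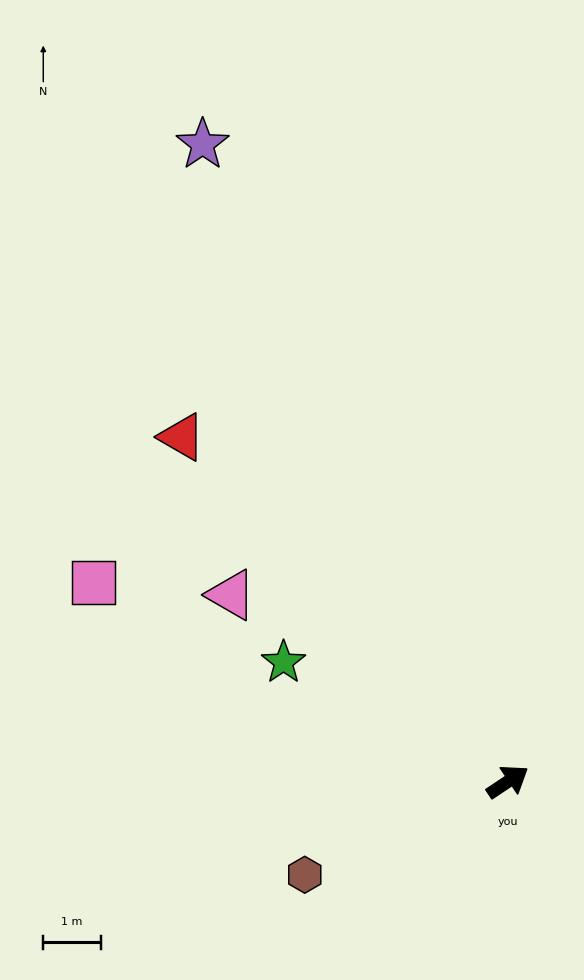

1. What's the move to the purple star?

turn left 82°, forward 12.3 m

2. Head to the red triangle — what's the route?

turn left 100°, forward 8.3 m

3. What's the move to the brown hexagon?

turn left 171°, forward 3.9 m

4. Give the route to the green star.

turn left 118°, forward 4.4 m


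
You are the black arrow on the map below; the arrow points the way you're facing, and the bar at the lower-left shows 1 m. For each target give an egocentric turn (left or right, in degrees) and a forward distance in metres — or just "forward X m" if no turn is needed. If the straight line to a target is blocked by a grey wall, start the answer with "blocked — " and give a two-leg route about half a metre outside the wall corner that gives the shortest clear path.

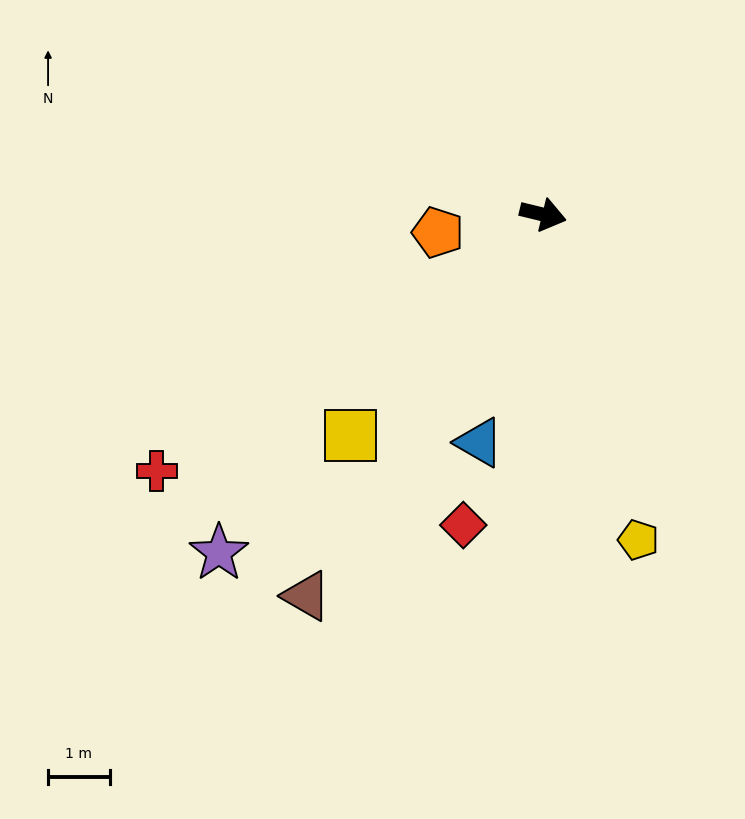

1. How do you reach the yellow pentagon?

turn right 60°, forward 5.5 m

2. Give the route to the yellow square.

turn right 117°, forward 4.8 m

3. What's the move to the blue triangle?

turn right 92°, forward 3.8 m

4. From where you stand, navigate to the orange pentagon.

turn right 157°, forward 1.7 m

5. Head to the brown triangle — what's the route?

turn right 108°, forward 7.3 m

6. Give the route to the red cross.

turn right 133°, forward 7.5 m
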